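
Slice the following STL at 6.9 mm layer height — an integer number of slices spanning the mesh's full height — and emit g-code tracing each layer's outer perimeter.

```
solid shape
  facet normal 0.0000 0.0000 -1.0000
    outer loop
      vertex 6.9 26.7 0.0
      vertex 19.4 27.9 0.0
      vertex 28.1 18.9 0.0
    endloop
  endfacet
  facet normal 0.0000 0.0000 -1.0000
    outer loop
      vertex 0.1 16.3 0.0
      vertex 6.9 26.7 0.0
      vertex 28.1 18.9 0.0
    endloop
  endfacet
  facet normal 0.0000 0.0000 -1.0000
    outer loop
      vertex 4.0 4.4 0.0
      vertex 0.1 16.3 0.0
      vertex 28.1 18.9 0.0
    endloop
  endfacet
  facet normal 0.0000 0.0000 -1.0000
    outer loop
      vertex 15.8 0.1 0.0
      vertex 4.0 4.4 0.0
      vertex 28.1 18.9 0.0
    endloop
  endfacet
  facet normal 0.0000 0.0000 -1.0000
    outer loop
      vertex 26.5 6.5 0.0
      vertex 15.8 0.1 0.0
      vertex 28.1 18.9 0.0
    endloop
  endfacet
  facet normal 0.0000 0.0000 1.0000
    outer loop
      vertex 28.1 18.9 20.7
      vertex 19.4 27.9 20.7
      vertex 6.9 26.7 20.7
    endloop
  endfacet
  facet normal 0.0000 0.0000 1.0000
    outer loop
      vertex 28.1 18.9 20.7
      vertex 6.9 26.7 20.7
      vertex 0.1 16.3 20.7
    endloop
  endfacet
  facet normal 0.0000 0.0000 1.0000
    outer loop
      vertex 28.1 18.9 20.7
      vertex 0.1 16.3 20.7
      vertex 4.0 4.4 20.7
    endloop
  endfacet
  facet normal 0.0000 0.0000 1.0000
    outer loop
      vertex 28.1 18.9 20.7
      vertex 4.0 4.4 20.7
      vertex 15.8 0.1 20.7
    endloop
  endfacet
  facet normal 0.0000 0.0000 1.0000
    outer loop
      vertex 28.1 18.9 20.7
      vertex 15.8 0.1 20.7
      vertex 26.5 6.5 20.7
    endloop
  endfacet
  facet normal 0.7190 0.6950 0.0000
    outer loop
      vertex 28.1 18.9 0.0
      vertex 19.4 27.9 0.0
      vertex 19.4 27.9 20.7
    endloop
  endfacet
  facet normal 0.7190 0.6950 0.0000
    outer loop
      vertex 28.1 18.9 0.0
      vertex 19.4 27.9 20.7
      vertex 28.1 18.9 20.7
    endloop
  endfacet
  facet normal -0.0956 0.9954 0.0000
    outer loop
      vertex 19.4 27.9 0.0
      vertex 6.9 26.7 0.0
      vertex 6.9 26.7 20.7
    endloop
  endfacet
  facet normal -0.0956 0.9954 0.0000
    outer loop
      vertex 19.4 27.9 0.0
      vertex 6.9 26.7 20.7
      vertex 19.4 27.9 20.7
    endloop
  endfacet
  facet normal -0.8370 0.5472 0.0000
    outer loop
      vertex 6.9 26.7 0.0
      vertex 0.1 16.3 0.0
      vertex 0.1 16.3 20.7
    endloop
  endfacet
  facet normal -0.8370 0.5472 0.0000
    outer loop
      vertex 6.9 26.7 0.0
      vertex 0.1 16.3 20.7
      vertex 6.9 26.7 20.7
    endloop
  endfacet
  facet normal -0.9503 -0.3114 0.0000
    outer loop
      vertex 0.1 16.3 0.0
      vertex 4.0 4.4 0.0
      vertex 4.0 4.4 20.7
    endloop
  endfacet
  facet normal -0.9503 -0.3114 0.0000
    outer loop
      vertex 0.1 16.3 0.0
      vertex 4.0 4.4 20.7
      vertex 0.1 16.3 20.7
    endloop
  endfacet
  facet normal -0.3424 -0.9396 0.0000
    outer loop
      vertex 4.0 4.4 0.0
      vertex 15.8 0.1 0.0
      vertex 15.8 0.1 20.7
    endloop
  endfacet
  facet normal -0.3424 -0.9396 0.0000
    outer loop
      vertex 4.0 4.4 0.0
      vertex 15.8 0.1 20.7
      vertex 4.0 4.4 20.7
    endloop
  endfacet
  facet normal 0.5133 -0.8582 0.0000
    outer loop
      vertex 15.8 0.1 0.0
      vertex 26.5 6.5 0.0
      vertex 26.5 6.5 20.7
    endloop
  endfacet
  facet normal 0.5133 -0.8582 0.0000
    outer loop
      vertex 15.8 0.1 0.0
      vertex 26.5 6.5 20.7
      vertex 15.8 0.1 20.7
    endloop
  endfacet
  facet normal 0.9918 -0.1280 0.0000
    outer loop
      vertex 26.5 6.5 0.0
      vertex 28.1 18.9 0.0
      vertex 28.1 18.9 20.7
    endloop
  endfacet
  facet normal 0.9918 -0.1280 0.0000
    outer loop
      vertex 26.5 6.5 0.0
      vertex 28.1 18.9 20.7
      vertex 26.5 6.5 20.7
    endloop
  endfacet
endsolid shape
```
; perimeter-only toolpath
G21 ; units = mm
G90 ; absolute positioning
G28 ; home
; layer 1
G0 Z6.9
G0 X28.1 Y18.9
G1 X19.4 Y27.9
G1 X6.9 Y26.7
G1 X0.1 Y16.3
G1 X4.0 Y4.4
G1 X15.8 Y0.1
G1 X26.5 Y6.5
G1 X28.1 Y18.9
; layer 2
G0 Z13.8
G0 X28.1 Y18.9
G1 X19.4 Y27.9
G1 X6.9 Y26.7
G1 X0.1 Y16.3
G1 X4.0 Y4.4
G1 X15.8 Y0.1
G1 X26.5 Y6.5
G1 X28.1 Y18.9
; layer 3
G0 Z20.7
G0 X28.1 Y18.9
G1 X19.4 Y27.9
G1 X6.9 Y26.7
G1 X0.1 Y16.3
G1 X4.0 Y4.4
G1 X15.8 Y0.1
G1 X26.5 Y6.5
G1 X28.1 Y18.9
M2 ; end

The solid is a regular 7-sided prism (a cylinder approximated with 7 flat sides), circumscribed radius ≈ 14.4 mm, height ≈ 20.7 mm. Slicing at Δz = 6.9 mm — 3 equal slices spanning the solid's height, so layer i sits at z = i·h/3 — gives 3 non-empty perimeters. Each is a 7-segment closed polygon; G0 lifts to the layer z and rapids to the start vertex, then G1 traces the edges.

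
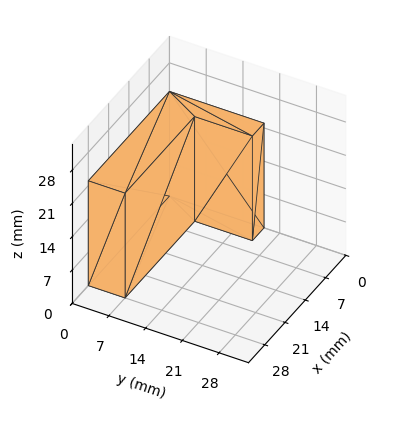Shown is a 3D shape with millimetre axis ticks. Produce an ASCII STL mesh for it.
Reading the render: the shape is an L-shaped prism: outer 28 × 18 mm, arm thicknesses ≈ 7 mm (horizontal) and 4 mm (vertical), extruded 22 mm in z (dimensions read to the nearest mm from the axis ticks). For the STL, each face is triangulated and given an outward normal.

solid part
  facet normal 0.0000 0.0000 -1.0000
    outer loop
      vertex 28.0 7.0 0.0
      vertex 28.0 0.0 0.0
      vertex 0.0 0.0 0.0
    endloop
  endfacet
  facet normal 0.0000 0.0000 -1.0000
    outer loop
      vertex 4.0 7.0 0.0
      vertex 28.0 7.0 0.0
      vertex 0.0 0.0 0.0
    endloop
  endfacet
  facet normal 0.0000 0.0000 -1.0000
    outer loop
      vertex 4.0 18.0 0.0
      vertex 4.0 7.0 0.0
      vertex 0.0 0.0 0.0
    endloop
  endfacet
  facet normal 0.0000 0.0000 -1.0000
    outer loop
      vertex 0.0 18.0 0.0
      vertex 4.0 18.0 0.0
      vertex 0.0 0.0 0.0
    endloop
  endfacet
  facet normal 0.0000 0.0000 1.0000
    outer loop
      vertex 0.0 0.0 22.0
      vertex 28.0 0.0 22.0
      vertex 28.0 7.0 22.0
    endloop
  endfacet
  facet normal 0.0000 0.0000 1.0000
    outer loop
      vertex 0.0 0.0 22.0
      vertex 28.0 7.0 22.0
      vertex 4.0 7.0 22.0
    endloop
  endfacet
  facet normal 0.0000 0.0000 1.0000
    outer loop
      vertex 0.0 0.0 22.0
      vertex 4.0 7.0 22.0
      vertex 4.0 18.0 22.0
    endloop
  endfacet
  facet normal 0.0000 0.0000 1.0000
    outer loop
      vertex 0.0 0.0 22.0
      vertex 4.0 18.0 22.0
      vertex 0.0 18.0 22.0
    endloop
  endfacet
  facet normal 0.0000 -1.0000 0.0000
    outer loop
      vertex 0.0 0.0 0.0
      vertex 28.0 0.0 0.0
      vertex 28.0 0.0 22.0
    endloop
  endfacet
  facet normal 0.0000 -1.0000 0.0000
    outer loop
      vertex 0.0 0.0 0.0
      vertex 28.0 0.0 22.0
      vertex 0.0 0.0 22.0
    endloop
  endfacet
  facet normal 1.0000 0.0000 0.0000
    outer loop
      vertex 28.0 0.0 0.0
      vertex 28.0 7.0 0.0
      vertex 28.0 7.0 22.0
    endloop
  endfacet
  facet normal 1.0000 0.0000 0.0000
    outer loop
      vertex 28.0 0.0 0.0
      vertex 28.0 7.0 22.0
      vertex 28.0 0.0 22.0
    endloop
  endfacet
  facet normal 0.0000 1.0000 0.0000
    outer loop
      vertex 28.0 7.0 0.0
      vertex 4.0 7.0 0.0
      vertex 4.0 7.0 22.0
    endloop
  endfacet
  facet normal 0.0000 1.0000 0.0000
    outer loop
      vertex 28.0 7.0 0.0
      vertex 4.0 7.0 22.0
      vertex 28.0 7.0 22.0
    endloop
  endfacet
  facet normal 1.0000 0.0000 0.0000
    outer loop
      vertex 4.0 7.0 0.0
      vertex 4.0 18.0 0.0
      vertex 4.0 18.0 22.0
    endloop
  endfacet
  facet normal 1.0000 0.0000 0.0000
    outer loop
      vertex 4.0 7.0 0.0
      vertex 4.0 18.0 22.0
      vertex 4.0 7.0 22.0
    endloop
  endfacet
  facet normal 0.0000 1.0000 0.0000
    outer loop
      vertex 4.0 18.0 0.0
      vertex 0.0 18.0 0.0
      vertex 0.0 18.0 22.0
    endloop
  endfacet
  facet normal 0.0000 1.0000 0.0000
    outer loop
      vertex 4.0 18.0 0.0
      vertex 0.0 18.0 22.0
      vertex 4.0 18.0 22.0
    endloop
  endfacet
  facet normal -1.0000 0.0000 0.0000
    outer loop
      vertex 0.0 18.0 0.0
      vertex 0.0 0.0 0.0
      vertex 0.0 0.0 22.0
    endloop
  endfacet
  facet normal -1.0000 0.0000 0.0000
    outer loop
      vertex 0.0 18.0 0.0
      vertex 0.0 0.0 22.0
      vertex 0.0 18.0 22.0
    endloop
  endfacet
endsolid part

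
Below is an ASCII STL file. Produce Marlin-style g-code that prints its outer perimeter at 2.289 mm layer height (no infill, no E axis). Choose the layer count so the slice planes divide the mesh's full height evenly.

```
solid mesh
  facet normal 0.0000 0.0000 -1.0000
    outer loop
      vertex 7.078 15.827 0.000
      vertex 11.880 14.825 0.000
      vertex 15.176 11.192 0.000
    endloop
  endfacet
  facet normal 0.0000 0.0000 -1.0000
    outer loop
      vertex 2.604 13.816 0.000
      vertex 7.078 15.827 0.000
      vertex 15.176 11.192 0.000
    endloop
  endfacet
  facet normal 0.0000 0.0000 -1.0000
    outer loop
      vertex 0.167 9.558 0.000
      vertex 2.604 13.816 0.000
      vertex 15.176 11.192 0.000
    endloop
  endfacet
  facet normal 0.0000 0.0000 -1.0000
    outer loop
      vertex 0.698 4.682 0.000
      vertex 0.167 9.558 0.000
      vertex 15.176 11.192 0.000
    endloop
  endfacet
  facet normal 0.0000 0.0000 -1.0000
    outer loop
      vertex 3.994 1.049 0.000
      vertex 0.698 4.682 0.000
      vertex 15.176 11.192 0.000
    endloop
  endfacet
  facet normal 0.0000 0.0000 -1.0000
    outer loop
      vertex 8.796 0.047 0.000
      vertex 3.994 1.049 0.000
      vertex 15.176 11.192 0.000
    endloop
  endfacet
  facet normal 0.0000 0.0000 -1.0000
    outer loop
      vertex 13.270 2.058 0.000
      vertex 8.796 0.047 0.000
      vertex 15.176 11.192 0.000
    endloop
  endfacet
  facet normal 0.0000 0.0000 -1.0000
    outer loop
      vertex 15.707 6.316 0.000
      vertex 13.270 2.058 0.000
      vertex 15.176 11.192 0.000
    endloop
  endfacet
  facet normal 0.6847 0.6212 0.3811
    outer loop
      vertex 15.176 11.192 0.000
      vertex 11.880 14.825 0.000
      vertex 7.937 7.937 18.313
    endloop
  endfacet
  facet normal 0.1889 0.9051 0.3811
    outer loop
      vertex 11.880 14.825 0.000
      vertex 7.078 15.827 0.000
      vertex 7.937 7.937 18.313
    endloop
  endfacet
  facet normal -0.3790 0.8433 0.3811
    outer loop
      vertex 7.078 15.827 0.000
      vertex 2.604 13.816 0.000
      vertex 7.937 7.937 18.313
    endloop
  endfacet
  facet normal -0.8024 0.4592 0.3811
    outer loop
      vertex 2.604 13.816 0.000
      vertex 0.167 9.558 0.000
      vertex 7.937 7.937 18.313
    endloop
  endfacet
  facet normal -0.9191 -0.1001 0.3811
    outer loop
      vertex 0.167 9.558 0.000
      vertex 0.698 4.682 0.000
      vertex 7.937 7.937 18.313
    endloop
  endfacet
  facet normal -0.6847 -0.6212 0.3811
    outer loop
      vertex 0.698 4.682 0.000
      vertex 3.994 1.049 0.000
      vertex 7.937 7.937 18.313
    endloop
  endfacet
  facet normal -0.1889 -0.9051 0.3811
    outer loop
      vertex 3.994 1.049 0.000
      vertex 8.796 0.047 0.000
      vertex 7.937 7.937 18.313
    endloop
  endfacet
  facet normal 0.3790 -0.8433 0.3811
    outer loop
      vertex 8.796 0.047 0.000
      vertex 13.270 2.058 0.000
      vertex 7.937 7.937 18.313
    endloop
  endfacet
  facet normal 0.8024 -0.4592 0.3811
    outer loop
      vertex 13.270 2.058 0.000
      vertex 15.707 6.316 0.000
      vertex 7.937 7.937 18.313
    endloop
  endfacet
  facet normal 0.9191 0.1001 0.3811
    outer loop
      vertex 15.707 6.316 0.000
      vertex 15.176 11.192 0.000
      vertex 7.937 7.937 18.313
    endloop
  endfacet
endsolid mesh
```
; perimeter-only toolpath
G21 ; units = mm
G90 ; absolute positioning
G28 ; home
; layer 1
G0 Z2.289
G0 X14.271 Y10.785
G1 X11.387 Y13.964
G1 X7.185 Y14.841
G1 X3.271 Y13.081
G1 X1.138 Y9.355
G1 X1.603 Y5.089
G1 X4.487 Y1.910
G1 X8.689 Y1.033
G1 X12.603 Y2.793
G1 X14.736 Y6.519
G1 X14.271 Y10.785
; layer 2
G0 Z4.578
G0 X13.366 Y10.378
G1 X10.894 Y13.103
G1 X7.293 Y13.854
G1 X3.937 Y12.346
G1 X2.110 Y9.153
G1 X2.508 Y5.496
G1 X4.980 Y2.771
G1 X8.581 Y2.019
G1 X11.937 Y3.528
G1 X13.764 Y6.721
G1 X13.366 Y10.378
; layer 3
G0 Z6.867
G0 X12.461 Y9.971
G1 X10.401 Y12.242
G1 X7.400 Y12.868
G1 X4.604 Y11.611
G1 X3.081 Y8.950
G1 X3.413 Y5.903
G1 X5.473 Y3.632
G1 X8.474 Y3.006
G1 X11.270 Y4.263
G1 X12.793 Y6.924
G1 X12.461 Y9.971
; layer 4
G0 Z9.156
G0 X11.556 Y9.565
G1 X9.909 Y11.381
G1 X7.508 Y11.882
G1 X5.271 Y10.877
G1 X4.052 Y8.748
G1 X4.317 Y6.309
G1 X5.966 Y4.493
G1 X8.367 Y3.992
G1 X10.604 Y4.998
G1 X11.822 Y7.127
G1 X11.556 Y9.565
; layer 5
G0 Z11.446
G0 X10.652 Y9.158
G1 X9.416 Y10.520
G1 X7.615 Y10.896
G1 X5.937 Y10.142
G1 X5.023 Y8.545
G1 X5.222 Y6.716
G1 X6.458 Y5.354
G1 X8.259 Y4.978
G1 X9.937 Y5.732
G1 X10.851 Y7.329
G1 X10.652 Y9.158
; layer 6
G0 Z13.735
G0 X9.747 Y8.751
G1 X8.923 Y9.659
G1 X7.722 Y9.909
G1 X6.604 Y9.407
G1 X5.995 Y8.342
G1 X6.127 Y7.123
G1 X6.951 Y6.215
G1 X8.152 Y5.965
G1 X9.270 Y6.467
G1 X9.880 Y7.532
G1 X9.747 Y8.751
; layer 7
G0 Z16.024
G0 X8.842 Y8.344
G1 X8.430 Y8.798
G1 X7.830 Y8.923
G1 X7.270 Y8.672
G1 X6.966 Y8.140
G1 X7.032 Y7.530
G1 X7.444 Y7.076
G1 X8.044 Y6.951
G1 X8.604 Y7.202
G1 X8.908 Y7.734
G1 X8.842 Y8.344
M2 ; end

The solid is a regular 10-sided pyramid, base circumscribed radius ≈ 7.94 mm, apex at z ≈ 18.3 mm. Slicing at Δz = 2.289 mm — 8 equal slices spanning the solid's height, so layer i sits at z = i·h/8 — gives 7 non-empty perimeters. Each is a 10-segment closed polygon; G0 lifts to the layer z and rapids to the start vertex, then G1 traces the edges. The cross-section shrinks linearly with z (the slice at the apex is degenerate and omitted).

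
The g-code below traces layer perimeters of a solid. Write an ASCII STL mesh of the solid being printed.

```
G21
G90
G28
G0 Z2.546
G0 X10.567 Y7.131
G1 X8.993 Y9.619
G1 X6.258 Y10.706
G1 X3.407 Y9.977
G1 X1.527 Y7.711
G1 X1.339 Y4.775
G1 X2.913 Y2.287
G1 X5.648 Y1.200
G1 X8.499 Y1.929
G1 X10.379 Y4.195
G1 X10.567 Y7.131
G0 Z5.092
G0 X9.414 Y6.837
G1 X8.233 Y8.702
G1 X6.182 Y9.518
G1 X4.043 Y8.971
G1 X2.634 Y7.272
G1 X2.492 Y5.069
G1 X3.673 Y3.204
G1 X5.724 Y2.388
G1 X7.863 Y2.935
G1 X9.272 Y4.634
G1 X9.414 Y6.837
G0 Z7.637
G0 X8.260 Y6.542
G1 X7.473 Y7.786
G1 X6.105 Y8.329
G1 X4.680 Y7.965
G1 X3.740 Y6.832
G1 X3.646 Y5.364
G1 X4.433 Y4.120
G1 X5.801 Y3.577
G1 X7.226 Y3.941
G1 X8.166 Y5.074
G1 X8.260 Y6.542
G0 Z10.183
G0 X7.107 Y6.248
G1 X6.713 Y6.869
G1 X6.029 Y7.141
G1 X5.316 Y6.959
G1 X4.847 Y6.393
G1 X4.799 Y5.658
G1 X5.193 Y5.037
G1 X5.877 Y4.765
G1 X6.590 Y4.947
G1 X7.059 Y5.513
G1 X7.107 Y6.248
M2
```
solid part
  facet normal 0.0000 0.0000 -1.0000
    outer loop
      vertex 6.334 11.894 0.000
      vertex 9.753 10.535 0.000
      vertex 11.721 7.426 0.000
    endloop
  endfacet
  facet normal 0.0000 0.0000 -1.0000
    outer loop
      vertex 2.770 10.983 0.000
      vertex 6.334 11.894 0.000
      vertex 11.721 7.426 0.000
    endloop
  endfacet
  facet normal 0.0000 0.0000 -1.0000
    outer loop
      vertex 0.421 8.151 0.000
      vertex 2.770 10.983 0.000
      vertex 11.721 7.426 0.000
    endloop
  endfacet
  facet normal 0.0000 0.0000 -1.0000
    outer loop
      vertex 0.185 4.480 0.000
      vertex 0.421 8.151 0.000
      vertex 11.721 7.426 0.000
    endloop
  endfacet
  facet normal 0.0000 0.0000 -1.0000
    outer loop
      vertex 2.153 1.371 0.000
      vertex 0.185 4.480 0.000
      vertex 11.721 7.426 0.000
    endloop
  endfacet
  facet normal 0.0000 0.0000 -1.0000
    outer loop
      vertex 5.572 0.012 0.000
      vertex 2.153 1.371 0.000
      vertex 11.721 7.426 0.000
    endloop
  endfacet
  facet normal 0.0000 0.0000 -1.0000
    outer loop
      vertex 9.136 0.923 0.000
      vertex 5.572 0.012 0.000
      vertex 11.721 7.426 0.000
    endloop
  endfacet
  facet normal 0.0000 0.0000 -1.0000
    outer loop
      vertex 11.485 3.755 0.000
      vertex 9.136 0.923 0.000
      vertex 11.721 7.426 0.000
    endloop
  endfacet
  facet normal 0.7720 0.4887 0.4064
    outer loop
      vertex 11.721 7.426 0.000
      vertex 9.753 10.535 0.000
      vertex 5.953 5.953 12.729
    endloop
  endfacet
  facet normal 0.3375 0.8491 0.4064
    outer loop
      vertex 9.753 10.535 0.000
      vertex 6.334 11.894 0.000
      vertex 5.953 5.953 12.729
    endloop
  endfacet
  facet normal -0.2263 0.8852 0.4064
    outer loop
      vertex 6.334 11.894 0.000
      vertex 2.770 10.983 0.000
      vertex 5.953 5.953 12.729
    endloop
  endfacet
  facet normal -0.7033 0.5833 0.4064
    outer loop
      vertex 2.770 10.983 0.000
      vertex 0.421 8.151 0.000
      vertex 5.953 5.953 12.729
    endloop
  endfacet
  facet normal -0.9118 0.0586 0.4064
    outer loop
      vertex 0.421 8.151 0.000
      vertex 0.185 4.480 0.000
      vertex 5.953 5.953 12.729
    endloop
  endfacet
  facet normal -0.7720 -0.4887 0.4064
    outer loop
      vertex 0.185 4.480 0.000
      vertex 2.153 1.371 0.000
      vertex 5.953 5.953 12.729
    endloop
  endfacet
  facet normal -0.3375 -0.8491 0.4064
    outer loop
      vertex 2.153 1.371 0.000
      vertex 5.572 0.012 0.000
      vertex 5.953 5.953 12.729
    endloop
  endfacet
  facet normal 0.2263 -0.8852 0.4064
    outer loop
      vertex 5.572 0.012 0.000
      vertex 9.136 0.923 0.000
      vertex 5.953 5.953 12.729
    endloop
  endfacet
  facet normal 0.7033 -0.5833 0.4064
    outer loop
      vertex 9.136 0.923 0.000
      vertex 11.485 3.755 0.000
      vertex 5.953 5.953 12.729
    endloop
  endfacet
  facet normal 0.9118 -0.0586 0.4064
    outer loop
      vertex 11.485 3.755 0.000
      vertex 11.721 7.426 0.000
      vertex 5.953 5.953 12.729
    endloop
  endfacet
endsolid part

The G0 Z moves step by Δz≈2.546 mm. The G1 loops shrink linearly with z, so the solid tapers from its base footprint up to z≈12.7. Closing with a flat bottom cap and the tapered top and triangulating gives 18 facets — a regular 10-sided pyramid, base circumscribed radius ≈ 5.95 mm, apex at z ≈ 12.7 mm.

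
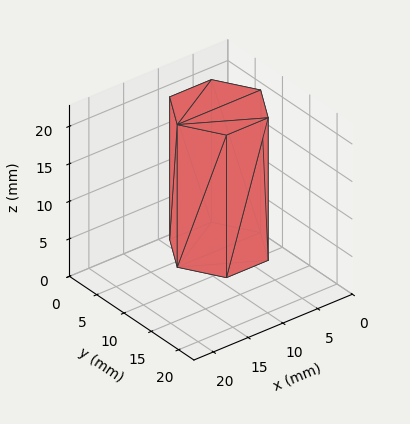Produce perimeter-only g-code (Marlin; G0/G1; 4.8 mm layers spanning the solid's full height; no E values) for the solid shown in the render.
Reading the render: the shape is a regular 6-sided prism (a cylinder approximated with 6 flat sides), circumscribed radius ≈ 6 mm, height ≈ 19 mm (dimensions read to the nearest mm from the axis ticks). For the g-code, the solid's height is divided into equal slices at the stated Δz and each level perimeter traced with G1 moves after a G0 lift.

; perimeter-only toolpath
G21 ; units = mm
G90 ; absolute positioning
G28 ; home
; layer 1
G0 Z4.8
G0 X12.0 Y6.0
G1 X9.0 Y11.2
G1 X3.0 Y11.2
G1 X0.0 Y6.0
G1 X3.0 Y0.8
G1 X9.0 Y0.8
G1 X12.0 Y6.0
; layer 2
G0 Z9.5
G0 X12.0 Y6.0
G1 X9.0 Y11.2
G1 X3.0 Y11.2
G1 X0.0 Y6.0
G1 X3.0 Y0.8
G1 X9.0 Y0.8
G1 X12.0 Y6.0
; layer 3
G0 Z14.2
G0 X12.0 Y6.0
G1 X9.0 Y11.2
G1 X3.0 Y11.2
G1 X0.0 Y6.0
G1 X3.0 Y0.8
G1 X9.0 Y0.8
G1 X12.0 Y6.0
; layer 4
G0 Z19.0
G0 X12.0 Y6.0
G1 X9.0 Y11.2
G1 X3.0 Y11.2
G1 X0.0 Y6.0
G1 X3.0 Y0.8
G1 X9.0 Y0.8
G1 X12.0 Y6.0
M2 ; end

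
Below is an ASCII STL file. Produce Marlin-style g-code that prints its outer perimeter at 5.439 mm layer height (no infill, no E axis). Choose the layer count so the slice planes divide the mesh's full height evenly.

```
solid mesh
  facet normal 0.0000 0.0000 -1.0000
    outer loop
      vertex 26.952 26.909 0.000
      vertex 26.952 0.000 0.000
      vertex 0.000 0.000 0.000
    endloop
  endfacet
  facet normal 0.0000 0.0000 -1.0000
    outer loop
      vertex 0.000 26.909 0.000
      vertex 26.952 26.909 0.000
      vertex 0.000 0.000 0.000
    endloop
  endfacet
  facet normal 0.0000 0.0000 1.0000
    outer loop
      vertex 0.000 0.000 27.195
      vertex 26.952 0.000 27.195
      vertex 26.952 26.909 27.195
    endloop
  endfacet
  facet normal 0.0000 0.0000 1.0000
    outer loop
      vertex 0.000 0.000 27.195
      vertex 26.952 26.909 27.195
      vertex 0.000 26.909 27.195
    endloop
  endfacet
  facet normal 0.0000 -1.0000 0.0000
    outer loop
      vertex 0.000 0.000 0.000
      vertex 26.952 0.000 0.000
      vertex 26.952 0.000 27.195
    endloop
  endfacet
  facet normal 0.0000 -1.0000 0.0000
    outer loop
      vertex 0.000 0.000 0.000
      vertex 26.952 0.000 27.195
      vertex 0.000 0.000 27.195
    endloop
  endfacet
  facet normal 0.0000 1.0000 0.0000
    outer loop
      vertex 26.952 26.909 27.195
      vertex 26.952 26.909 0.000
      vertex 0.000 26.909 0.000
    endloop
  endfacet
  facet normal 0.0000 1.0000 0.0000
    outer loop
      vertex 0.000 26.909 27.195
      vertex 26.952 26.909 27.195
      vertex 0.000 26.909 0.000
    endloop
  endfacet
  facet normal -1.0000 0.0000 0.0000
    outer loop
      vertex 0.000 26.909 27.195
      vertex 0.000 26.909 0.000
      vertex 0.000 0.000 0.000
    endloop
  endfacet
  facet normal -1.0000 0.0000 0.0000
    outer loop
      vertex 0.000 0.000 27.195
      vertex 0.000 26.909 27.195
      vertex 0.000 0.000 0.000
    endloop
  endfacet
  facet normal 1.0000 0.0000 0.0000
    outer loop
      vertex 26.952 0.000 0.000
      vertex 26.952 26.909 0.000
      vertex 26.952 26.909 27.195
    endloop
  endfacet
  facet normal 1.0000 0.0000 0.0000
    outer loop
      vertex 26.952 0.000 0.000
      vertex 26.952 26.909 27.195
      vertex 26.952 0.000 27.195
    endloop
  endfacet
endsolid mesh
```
; perimeter-only toolpath
G21 ; units = mm
G90 ; absolute positioning
G28 ; home
; layer 1
G0 Z5.439
G0 X0.000 Y0.000
G1 X26.952 Y0.000
G1 X26.952 Y26.909
G1 X0.000 Y26.909
G1 X0.000 Y0.000
; layer 2
G0 Z10.878
G0 X0.000 Y0.000
G1 X26.952 Y0.000
G1 X26.952 Y26.909
G1 X0.000 Y26.909
G1 X0.000 Y0.000
; layer 3
G0 Z16.317
G0 X0.000 Y0.000
G1 X26.952 Y0.000
G1 X26.952 Y26.909
G1 X0.000 Y26.909
G1 X0.000 Y0.000
; layer 4
G0 Z21.756
G0 X0.000 Y0.000
G1 X26.952 Y0.000
G1 X26.952 Y26.909
G1 X0.000 Y26.909
G1 X0.000 Y0.000
; layer 5
G0 Z27.195
G0 X0.000 Y0.000
G1 X26.952 Y0.000
G1 X26.952 Y26.909
G1 X0.000 Y26.909
G1 X0.000 Y0.000
M2 ; end

The solid is a rectangular box, roughly 27 × 26.9 mm footprint and 27.2 mm tall. Slicing at Δz = 5.439 mm — 5 equal slices spanning the solid's height, so layer i sits at z = i·h/5 — gives 5 non-empty perimeters. Each is a 4-segment closed polygon; G0 lifts to the layer z and rapids to the start vertex, then G1 traces the edges.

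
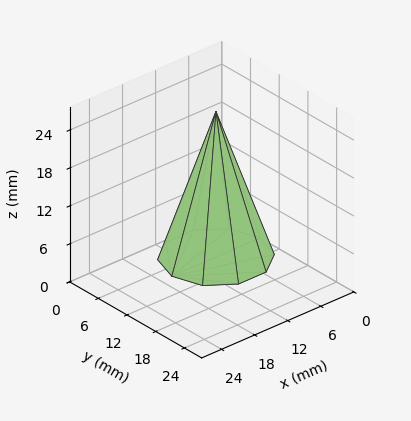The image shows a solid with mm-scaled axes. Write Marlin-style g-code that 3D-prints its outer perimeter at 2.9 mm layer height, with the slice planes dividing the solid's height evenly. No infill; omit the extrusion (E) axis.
Reading the render: the shape is a regular 10-sided pyramid, base circumscribed radius ≈ 8 mm, apex at z ≈ 23 mm (dimensions read to the nearest mm from the axis ticks). For the g-code, the solid's height is divided into equal slices at the stated Δz and each level perimeter traced with G1 moves after a G0 lift.

; perimeter-only toolpath
G21 ; units = mm
G90 ; absolute positioning
G28 ; home
; layer 1
G0 Z2.9
G0 X15.0 Y8.0
G1 X13.7 Y12.1
G1 X10.2 Y14.7
G1 X5.8 Y14.7
G1 X2.3 Y12.1
G1 X1.0 Y8.0
G1 X2.3 Y3.9
G1 X5.8 Y1.4
G1 X10.2 Y1.4
G1 X13.7 Y3.9
G1 X15.0 Y8.0
; layer 2
G0 Z5.8
G0 X14.0 Y8.0
G1 X12.9 Y11.5
G1 X9.9 Y13.7
G1 X6.1 Y13.7
G1 X3.1 Y11.5
G1 X2.0 Y8.0
G1 X3.1 Y4.5
G1 X6.1 Y2.3
G1 X9.9 Y2.3
G1 X12.9 Y4.5
G1 X14.0 Y8.0
; layer 3
G0 Z8.6
G0 X13.0 Y8.0
G1 X12.1 Y10.9
G1 X9.6 Y12.8
G1 X6.4 Y12.8
G1 X3.9 Y10.9
G1 X3.0 Y8.0
G1 X3.9 Y5.1
G1 X6.4 Y3.2
G1 X9.6 Y3.2
G1 X12.1 Y5.1
G1 X13.0 Y8.0
; layer 4
G0 Z11.5
G0 X12.0 Y8.0
G1 X11.2 Y10.3
G1 X9.2 Y11.8
G1 X6.8 Y11.8
G1 X4.8 Y10.3
G1 X4.0 Y8.0
G1 X4.8 Y5.7
G1 X6.8 Y4.2
G1 X9.2 Y4.2
G1 X11.2 Y5.7
G1 X12.0 Y8.0
; layer 5
G0 Z14.4
G0 X11.0 Y8.0
G1 X10.4 Y9.8
G1 X8.9 Y10.8
G1 X7.1 Y10.8
G1 X5.6 Y9.8
G1 X5.0 Y8.0
G1 X5.6 Y6.2
G1 X7.1 Y5.2
G1 X8.9 Y5.2
G1 X10.4 Y6.2
G1 X11.0 Y8.0
; layer 6
G0 Z17.2
G0 X10.0 Y8.0
G1 X9.6 Y9.2
G1 X8.6 Y9.9
G1 X7.4 Y9.9
G1 X6.4 Y9.2
G1 X6.0 Y8.0
G1 X6.4 Y6.8
G1 X7.4 Y6.1
G1 X8.6 Y6.1
G1 X9.6 Y6.8
G1 X10.0 Y8.0
; layer 7
G0 Z20.1
G0 X9.0 Y8.0
G1 X8.8 Y8.6
G1 X8.3 Y8.9
G1 X7.7 Y8.9
G1 X7.2 Y8.6
G1 X7.0 Y8.0
G1 X7.2 Y7.4
G1 X7.7 Y7.0
G1 X8.3 Y7.0
G1 X8.8 Y7.4
G1 X9.0 Y8.0
M2 ; end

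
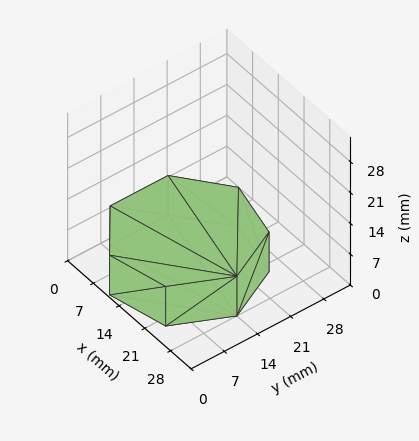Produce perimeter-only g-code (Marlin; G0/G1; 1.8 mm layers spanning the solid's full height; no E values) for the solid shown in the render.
Reading the render: the shape is a regular 7-sided prism (a cylinder approximated with 7 flat sides), circumscribed radius ≈ 14 mm, height ≈ 9 mm (dimensions read to the nearest mm from the axis ticks). For the g-code, the solid's height is divided into equal slices at the stated Δz and each level perimeter traced with G1 moves after a G0 lift.

; perimeter-only toolpath
G21 ; units = mm
G90 ; absolute positioning
G28 ; home
; layer 1
G0 Z1.8
G0 X28.0 Y14.0
G1 X22.7 Y24.9
G1 X10.9 Y27.6
G1 X1.4 Y20.1
G1 X1.4 Y7.9
G1 X10.9 Y0.4
G1 X22.7 Y3.1
G1 X28.0 Y14.0
; layer 2
G0 Z3.6
G0 X28.0 Y14.0
G1 X22.7 Y24.9
G1 X10.9 Y27.6
G1 X1.4 Y20.1
G1 X1.4 Y7.9
G1 X10.9 Y0.4
G1 X22.7 Y3.1
G1 X28.0 Y14.0
; layer 3
G0 Z5.4
G0 X28.0 Y14.0
G1 X22.7 Y24.9
G1 X10.9 Y27.6
G1 X1.4 Y20.1
G1 X1.4 Y7.9
G1 X10.9 Y0.4
G1 X22.7 Y3.1
G1 X28.0 Y14.0
; layer 4
G0 Z7.2
G0 X28.0 Y14.0
G1 X22.7 Y24.9
G1 X10.9 Y27.6
G1 X1.4 Y20.1
G1 X1.4 Y7.9
G1 X10.9 Y0.4
G1 X22.7 Y3.1
G1 X28.0 Y14.0
; layer 5
G0 Z9.0
G0 X28.0 Y14.0
G1 X22.7 Y24.9
G1 X10.9 Y27.6
G1 X1.4 Y20.1
G1 X1.4 Y7.9
G1 X10.9 Y0.4
G1 X22.7 Y3.1
G1 X28.0 Y14.0
M2 ; end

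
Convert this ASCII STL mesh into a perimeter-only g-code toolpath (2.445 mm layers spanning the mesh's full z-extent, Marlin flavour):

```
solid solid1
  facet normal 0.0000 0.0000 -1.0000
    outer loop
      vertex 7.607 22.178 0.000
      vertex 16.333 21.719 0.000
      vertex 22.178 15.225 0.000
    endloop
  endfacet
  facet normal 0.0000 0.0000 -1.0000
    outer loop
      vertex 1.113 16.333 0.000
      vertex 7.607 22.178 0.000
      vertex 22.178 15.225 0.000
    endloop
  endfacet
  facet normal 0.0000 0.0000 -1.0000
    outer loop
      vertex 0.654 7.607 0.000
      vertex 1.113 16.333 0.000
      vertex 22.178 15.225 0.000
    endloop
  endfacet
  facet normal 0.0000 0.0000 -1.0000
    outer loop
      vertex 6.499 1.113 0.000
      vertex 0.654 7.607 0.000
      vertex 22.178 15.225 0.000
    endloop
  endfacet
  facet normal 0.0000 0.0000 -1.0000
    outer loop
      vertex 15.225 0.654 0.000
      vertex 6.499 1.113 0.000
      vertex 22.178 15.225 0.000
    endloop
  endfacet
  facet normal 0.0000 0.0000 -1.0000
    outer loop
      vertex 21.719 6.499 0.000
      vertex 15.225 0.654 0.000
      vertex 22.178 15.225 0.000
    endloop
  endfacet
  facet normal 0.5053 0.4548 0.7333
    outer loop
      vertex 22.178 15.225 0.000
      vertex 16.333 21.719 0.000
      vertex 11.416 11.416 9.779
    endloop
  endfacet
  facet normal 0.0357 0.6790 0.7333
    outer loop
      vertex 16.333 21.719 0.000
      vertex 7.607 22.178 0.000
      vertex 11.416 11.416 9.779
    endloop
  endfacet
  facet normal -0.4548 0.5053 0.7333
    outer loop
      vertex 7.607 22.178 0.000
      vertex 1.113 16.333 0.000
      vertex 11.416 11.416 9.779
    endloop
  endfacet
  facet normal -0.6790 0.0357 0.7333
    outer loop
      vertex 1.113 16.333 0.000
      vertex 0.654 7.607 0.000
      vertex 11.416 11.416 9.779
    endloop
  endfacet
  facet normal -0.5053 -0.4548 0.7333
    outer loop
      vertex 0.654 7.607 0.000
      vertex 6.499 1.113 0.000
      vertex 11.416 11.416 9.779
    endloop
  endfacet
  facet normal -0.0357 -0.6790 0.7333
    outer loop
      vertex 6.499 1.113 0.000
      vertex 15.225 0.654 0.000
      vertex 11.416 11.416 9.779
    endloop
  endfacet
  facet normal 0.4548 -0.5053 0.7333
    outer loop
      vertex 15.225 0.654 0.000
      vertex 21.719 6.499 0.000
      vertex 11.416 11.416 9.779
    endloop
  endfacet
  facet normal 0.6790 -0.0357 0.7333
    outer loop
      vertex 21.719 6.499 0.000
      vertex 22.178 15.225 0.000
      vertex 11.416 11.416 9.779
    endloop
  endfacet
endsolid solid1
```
; perimeter-only toolpath
G21 ; units = mm
G90 ; absolute positioning
G28 ; home
; layer 1
G0 Z2.445
G0 X19.488 Y14.273
G1 X15.104 Y19.143
G1 X8.559 Y19.488
G1 X3.689 Y15.104
G1 X3.345 Y8.559
G1 X7.728 Y3.689
G1 X14.273 Y3.345
G1 X19.143 Y7.728
G1 X19.488 Y14.273
; layer 2
G0 Z4.889
G0 X16.797 Y13.320
G1 X13.874 Y16.568
G1 X9.511 Y16.797
G1 X6.264 Y13.874
G1 X6.035 Y9.511
G1 X8.957 Y6.264
G1 X13.320 Y6.035
G1 X16.568 Y8.957
G1 X16.797 Y13.320
; layer 3
G0 Z7.334
G0 X14.107 Y12.368
G1 X12.645 Y13.992
G1 X10.464 Y14.107
G1 X8.840 Y12.645
G1 X8.726 Y10.464
G1 X10.187 Y8.840
G1 X12.368 Y8.726
G1 X13.992 Y10.187
G1 X14.107 Y12.368
M2 ; end

The solid is a regular 8-sided pyramid, base circumscribed radius ≈ 11.4 mm, apex at z ≈ 9.78 mm. Slicing at Δz = 2.445 mm — 4 equal slices spanning the solid's height, so layer i sits at z = i·h/4 — gives 3 non-empty perimeters. Each is a 8-segment closed polygon; G0 lifts to the layer z and rapids to the start vertex, then G1 traces the edges. The cross-section shrinks linearly with z (the slice at the apex is degenerate and omitted).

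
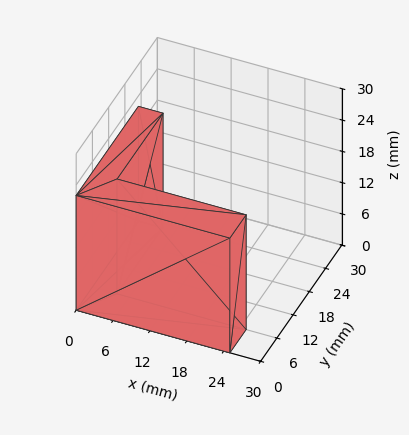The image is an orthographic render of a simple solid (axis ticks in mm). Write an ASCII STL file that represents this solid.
Reading the render: the shape is an L-shaped prism: outer 25 × 23 mm, arm thicknesses ≈ 6 mm (horizontal) and 4 mm (vertical), extruded 22 mm in z (dimensions read to the nearest mm from the axis ticks). For the STL, each face is triangulated and given an outward normal.

solid part
  facet normal 0.0000 0.0000 -1.0000
    outer loop
      vertex 25.000 6.000 0.000
      vertex 25.000 0.000 0.000
      vertex 0.000 0.000 0.000
    endloop
  endfacet
  facet normal 0.0000 0.0000 -1.0000
    outer loop
      vertex 4.000 6.000 0.000
      vertex 25.000 6.000 0.000
      vertex 0.000 0.000 0.000
    endloop
  endfacet
  facet normal 0.0000 0.0000 -1.0000
    outer loop
      vertex 4.000 23.000 0.000
      vertex 4.000 6.000 0.000
      vertex 0.000 0.000 0.000
    endloop
  endfacet
  facet normal 0.0000 0.0000 -1.0000
    outer loop
      vertex 0.000 23.000 0.000
      vertex 4.000 23.000 0.000
      vertex 0.000 0.000 0.000
    endloop
  endfacet
  facet normal 0.0000 0.0000 1.0000
    outer loop
      vertex 0.000 0.000 22.000
      vertex 25.000 0.000 22.000
      vertex 25.000 6.000 22.000
    endloop
  endfacet
  facet normal 0.0000 0.0000 1.0000
    outer loop
      vertex 0.000 0.000 22.000
      vertex 25.000 6.000 22.000
      vertex 4.000 6.000 22.000
    endloop
  endfacet
  facet normal 0.0000 0.0000 1.0000
    outer loop
      vertex 0.000 0.000 22.000
      vertex 4.000 6.000 22.000
      vertex 4.000 23.000 22.000
    endloop
  endfacet
  facet normal 0.0000 0.0000 1.0000
    outer loop
      vertex 0.000 0.000 22.000
      vertex 4.000 23.000 22.000
      vertex 0.000 23.000 22.000
    endloop
  endfacet
  facet normal 0.0000 -1.0000 0.0000
    outer loop
      vertex 0.000 0.000 0.000
      vertex 25.000 0.000 0.000
      vertex 25.000 0.000 22.000
    endloop
  endfacet
  facet normal 0.0000 -1.0000 0.0000
    outer loop
      vertex 0.000 0.000 0.000
      vertex 25.000 0.000 22.000
      vertex 0.000 0.000 22.000
    endloop
  endfacet
  facet normal 1.0000 0.0000 0.0000
    outer loop
      vertex 25.000 0.000 0.000
      vertex 25.000 6.000 0.000
      vertex 25.000 6.000 22.000
    endloop
  endfacet
  facet normal 1.0000 0.0000 0.0000
    outer loop
      vertex 25.000 0.000 0.000
      vertex 25.000 6.000 22.000
      vertex 25.000 0.000 22.000
    endloop
  endfacet
  facet normal 0.0000 1.0000 0.0000
    outer loop
      vertex 25.000 6.000 0.000
      vertex 4.000 6.000 0.000
      vertex 4.000 6.000 22.000
    endloop
  endfacet
  facet normal 0.0000 1.0000 0.0000
    outer loop
      vertex 25.000 6.000 0.000
      vertex 4.000 6.000 22.000
      vertex 25.000 6.000 22.000
    endloop
  endfacet
  facet normal 1.0000 0.0000 0.0000
    outer loop
      vertex 4.000 6.000 0.000
      vertex 4.000 23.000 0.000
      vertex 4.000 23.000 22.000
    endloop
  endfacet
  facet normal 1.0000 0.0000 0.0000
    outer loop
      vertex 4.000 6.000 0.000
      vertex 4.000 23.000 22.000
      vertex 4.000 6.000 22.000
    endloop
  endfacet
  facet normal 0.0000 1.0000 0.0000
    outer loop
      vertex 4.000 23.000 0.000
      vertex 0.000 23.000 0.000
      vertex 0.000 23.000 22.000
    endloop
  endfacet
  facet normal 0.0000 1.0000 0.0000
    outer loop
      vertex 4.000 23.000 0.000
      vertex 0.000 23.000 22.000
      vertex 4.000 23.000 22.000
    endloop
  endfacet
  facet normal -1.0000 0.0000 0.0000
    outer loop
      vertex 0.000 23.000 0.000
      vertex 0.000 0.000 0.000
      vertex 0.000 0.000 22.000
    endloop
  endfacet
  facet normal -1.0000 0.0000 0.0000
    outer loop
      vertex 0.000 23.000 0.000
      vertex 0.000 0.000 22.000
      vertex 0.000 23.000 22.000
    endloop
  endfacet
endsolid part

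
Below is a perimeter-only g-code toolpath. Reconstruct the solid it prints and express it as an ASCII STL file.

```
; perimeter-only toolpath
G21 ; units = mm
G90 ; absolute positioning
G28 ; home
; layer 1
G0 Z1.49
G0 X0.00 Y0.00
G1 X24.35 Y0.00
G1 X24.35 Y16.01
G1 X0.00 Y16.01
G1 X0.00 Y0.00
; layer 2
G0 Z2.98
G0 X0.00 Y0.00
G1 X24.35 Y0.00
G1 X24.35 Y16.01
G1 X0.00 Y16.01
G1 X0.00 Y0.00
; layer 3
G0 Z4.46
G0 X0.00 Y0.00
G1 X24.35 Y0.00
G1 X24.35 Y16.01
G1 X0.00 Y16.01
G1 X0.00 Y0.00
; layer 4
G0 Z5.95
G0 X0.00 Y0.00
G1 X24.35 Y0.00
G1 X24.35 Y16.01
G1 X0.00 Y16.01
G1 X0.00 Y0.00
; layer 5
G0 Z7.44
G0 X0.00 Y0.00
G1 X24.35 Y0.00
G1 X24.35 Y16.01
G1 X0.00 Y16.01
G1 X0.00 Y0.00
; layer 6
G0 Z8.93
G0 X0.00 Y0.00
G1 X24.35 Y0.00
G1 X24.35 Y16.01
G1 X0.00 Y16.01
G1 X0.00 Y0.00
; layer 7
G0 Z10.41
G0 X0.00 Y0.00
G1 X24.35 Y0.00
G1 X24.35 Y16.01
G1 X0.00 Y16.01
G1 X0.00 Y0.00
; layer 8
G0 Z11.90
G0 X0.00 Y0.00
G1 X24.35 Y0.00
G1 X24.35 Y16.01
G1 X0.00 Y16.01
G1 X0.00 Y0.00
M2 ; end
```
solid part
  facet normal 0.0000 0.0000 -1.0000
    outer loop
      vertex 24.35 16.01 0.00
      vertex 24.35 0.00 0.00
      vertex 0.00 0.00 0.00
    endloop
  endfacet
  facet normal 0.0000 0.0000 -1.0000
    outer loop
      vertex 0.00 16.01 0.00
      vertex 24.35 16.01 0.00
      vertex 0.00 0.00 0.00
    endloop
  endfacet
  facet normal 0.0000 0.0000 1.0000
    outer loop
      vertex 0.00 0.00 11.90
      vertex 24.35 0.00 11.90
      vertex 24.35 16.01 11.90
    endloop
  endfacet
  facet normal 0.0000 0.0000 1.0000
    outer loop
      vertex 0.00 0.00 11.90
      vertex 24.35 16.01 11.90
      vertex 0.00 16.01 11.90
    endloop
  endfacet
  facet normal 0.0000 -1.0000 0.0000
    outer loop
      vertex 0.00 0.00 0.00
      vertex 24.35 0.00 0.00
      vertex 24.35 0.00 11.90
    endloop
  endfacet
  facet normal 0.0000 -1.0000 0.0000
    outer loop
      vertex 0.00 0.00 0.00
      vertex 24.35 0.00 11.90
      vertex 0.00 0.00 11.90
    endloop
  endfacet
  facet normal 0.0000 1.0000 0.0000
    outer loop
      vertex 24.35 16.01 11.90
      vertex 24.35 16.01 0.00
      vertex 0.00 16.01 0.00
    endloop
  endfacet
  facet normal 0.0000 1.0000 0.0000
    outer loop
      vertex 0.00 16.01 11.90
      vertex 24.35 16.01 11.90
      vertex 0.00 16.01 0.00
    endloop
  endfacet
  facet normal -1.0000 0.0000 0.0000
    outer loop
      vertex 0.00 16.01 11.90
      vertex 0.00 16.01 0.00
      vertex 0.00 0.00 0.00
    endloop
  endfacet
  facet normal -1.0000 0.0000 0.0000
    outer loop
      vertex 0.00 0.00 11.90
      vertex 0.00 16.01 11.90
      vertex 0.00 0.00 0.00
    endloop
  endfacet
  facet normal 1.0000 0.0000 0.0000
    outer loop
      vertex 24.35 0.00 0.00
      vertex 24.35 16.01 0.00
      vertex 24.35 16.01 11.90
    endloop
  endfacet
  facet normal 1.0000 0.0000 0.0000
    outer loop
      vertex 24.35 0.00 0.00
      vertex 24.35 16.01 11.90
      vertex 24.35 0.00 11.90
    endloop
  endfacet
endsolid part

The G0 Z moves step by Δz≈1.49 mm. Every layer's G1 loop is the same polygon, so the solid is a straight extrusion of it from z=0 to z≈11.9. Closing with flat bottom and top caps and triangulating gives 12 facets — a rectangular box, roughly 24.4 × 16 mm footprint and 11.9 mm tall.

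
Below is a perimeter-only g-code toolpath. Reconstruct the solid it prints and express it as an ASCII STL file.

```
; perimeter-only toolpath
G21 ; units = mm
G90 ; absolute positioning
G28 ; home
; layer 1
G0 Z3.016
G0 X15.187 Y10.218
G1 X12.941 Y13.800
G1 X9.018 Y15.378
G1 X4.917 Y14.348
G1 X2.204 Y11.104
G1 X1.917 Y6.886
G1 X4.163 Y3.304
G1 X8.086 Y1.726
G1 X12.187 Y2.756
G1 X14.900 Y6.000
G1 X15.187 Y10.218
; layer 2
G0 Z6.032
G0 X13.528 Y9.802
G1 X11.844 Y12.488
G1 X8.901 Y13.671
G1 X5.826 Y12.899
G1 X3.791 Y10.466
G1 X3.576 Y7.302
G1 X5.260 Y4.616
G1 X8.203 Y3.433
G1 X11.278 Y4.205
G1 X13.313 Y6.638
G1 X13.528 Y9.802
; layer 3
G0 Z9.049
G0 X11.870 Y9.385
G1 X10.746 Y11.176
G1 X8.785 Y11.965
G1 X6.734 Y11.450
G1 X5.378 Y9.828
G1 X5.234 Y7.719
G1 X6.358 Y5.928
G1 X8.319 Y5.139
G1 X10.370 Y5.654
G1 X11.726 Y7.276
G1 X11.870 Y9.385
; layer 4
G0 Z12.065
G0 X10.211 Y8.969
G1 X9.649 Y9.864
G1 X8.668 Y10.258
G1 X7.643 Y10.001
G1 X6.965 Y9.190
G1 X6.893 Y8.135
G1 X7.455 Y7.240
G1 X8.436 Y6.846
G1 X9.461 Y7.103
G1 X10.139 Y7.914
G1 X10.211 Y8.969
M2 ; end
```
solid part
  facet normal 0.0000 0.0000 -1.0000
    outer loop
      vertex 9.134 17.084 0.000
      vertex 14.038 15.112 0.000
      vertex 16.846 10.635 0.000
    endloop
  endfacet
  facet normal 0.0000 0.0000 -1.0000
    outer loop
      vertex 4.008 15.797 0.000
      vertex 9.134 17.084 0.000
      vertex 16.846 10.635 0.000
    endloop
  endfacet
  facet normal 0.0000 0.0000 -1.0000
    outer loop
      vertex 0.617 11.742 0.000
      vertex 4.008 15.797 0.000
      vertex 16.846 10.635 0.000
    endloop
  endfacet
  facet normal 0.0000 0.0000 -1.0000
    outer loop
      vertex 0.258 6.469 0.000
      vertex 0.617 11.742 0.000
      vertex 16.846 10.635 0.000
    endloop
  endfacet
  facet normal 0.0000 0.0000 -1.0000
    outer loop
      vertex 3.066 1.992 0.000
      vertex 0.258 6.469 0.000
      vertex 16.846 10.635 0.000
    endloop
  endfacet
  facet normal 0.0000 0.0000 -1.0000
    outer loop
      vertex 7.970 0.020 0.000
      vertex 3.066 1.992 0.000
      vertex 16.846 10.635 0.000
    endloop
  endfacet
  facet normal 0.0000 0.0000 -1.0000
    outer loop
      vertex 13.096 1.307 0.000
      vertex 7.970 0.020 0.000
      vertex 16.846 10.635 0.000
    endloop
  endfacet
  facet normal 0.0000 0.0000 -1.0000
    outer loop
      vertex 16.487 5.362 0.000
      vertex 13.096 1.307 0.000
      vertex 16.846 10.635 0.000
    endloop
  endfacet
  facet normal 0.7456 0.4677 0.4747
    outer loop
      vertex 16.846 10.635 0.000
      vertex 14.038 15.112 0.000
      vertex 8.552 8.552 15.081
    endloop
  endfacet
  facet normal 0.3284 0.8166 0.4747
    outer loop
      vertex 14.038 15.112 0.000
      vertex 9.134 17.084 0.000
      vertex 8.552 8.552 15.081
    endloop
  endfacet
  facet normal -0.2143 0.8537 0.4747
    outer loop
      vertex 9.134 17.084 0.000
      vertex 4.008 15.797 0.000
      vertex 8.552 8.552 15.081
    endloop
  endfacet
  facet normal -0.6752 0.5646 0.4747
    outer loop
      vertex 4.008 15.797 0.000
      vertex 0.617 11.742 0.000
      vertex 8.552 8.552 15.081
    endloop
  endfacet
  facet normal -0.8781 0.0598 0.4747
    outer loop
      vertex 0.617 11.742 0.000
      vertex 0.258 6.469 0.000
      vertex 8.552 8.552 15.081
    endloop
  endfacet
  facet normal -0.7456 -0.4677 0.4747
    outer loop
      vertex 0.258 6.469 0.000
      vertex 3.066 1.992 0.000
      vertex 8.552 8.552 15.081
    endloop
  endfacet
  facet normal -0.3284 -0.8166 0.4747
    outer loop
      vertex 3.066 1.992 0.000
      vertex 7.970 0.020 0.000
      vertex 8.552 8.552 15.081
    endloop
  endfacet
  facet normal 0.2143 -0.8537 0.4747
    outer loop
      vertex 7.970 0.020 0.000
      vertex 13.096 1.307 0.000
      vertex 8.552 8.552 15.081
    endloop
  endfacet
  facet normal 0.6752 -0.5646 0.4747
    outer loop
      vertex 13.096 1.307 0.000
      vertex 16.487 5.362 0.000
      vertex 8.552 8.552 15.081
    endloop
  endfacet
  facet normal 0.8781 -0.0598 0.4747
    outer loop
      vertex 16.487 5.362 0.000
      vertex 16.846 10.635 0.000
      vertex 8.552 8.552 15.081
    endloop
  endfacet
endsolid part

The G0 Z moves step by Δz≈3.016 mm. The G1 loops shrink linearly with z, so the solid tapers from its base footprint up to z≈15.1. Closing with a flat bottom cap and the tapered top and triangulating gives 18 facets — a regular 10-sided pyramid, base circumscribed radius ≈ 8.55 mm, apex at z ≈ 15.1 mm.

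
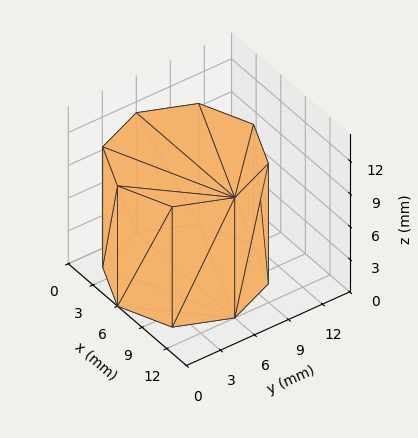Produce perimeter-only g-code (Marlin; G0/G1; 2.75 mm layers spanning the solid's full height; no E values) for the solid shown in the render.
Reading the render: the shape is a regular 8-sided prism (a cylinder approximated with 8 flat sides), circumscribed radius ≈ 6 mm, height ≈ 11 mm (dimensions read to the nearest mm from the axis ticks). For the g-code, the solid's height is divided into equal slices at the stated Δz and each level perimeter traced with G1 moves after a G0 lift.

; perimeter-only toolpath
G21 ; units = mm
G90 ; absolute positioning
G28 ; home
; layer 1
G0 Z2.75
G0 X12.00 Y6.00
G1 X10.24 Y10.24
G1 X6.00 Y12.00
G1 X1.76 Y10.24
G1 X0.00 Y6.00
G1 X1.76 Y1.76
G1 X6.00 Y0.00
G1 X10.24 Y1.76
G1 X12.00 Y6.00
; layer 2
G0 Z5.50
G0 X12.00 Y6.00
G1 X10.24 Y10.24
G1 X6.00 Y12.00
G1 X1.76 Y10.24
G1 X0.00 Y6.00
G1 X1.76 Y1.76
G1 X6.00 Y0.00
G1 X10.24 Y1.76
G1 X12.00 Y6.00
; layer 3
G0 Z8.25
G0 X12.00 Y6.00
G1 X10.24 Y10.24
G1 X6.00 Y12.00
G1 X1.76 Y10.24
G1 X0.00 Y6.00
G1 X1.76 Y1.76
G1 X6.00 Y0.00
G1 X10.24 Y1.76
G1 X12.00 Y6.00
; layer 4
G0 Z11.00
G0 X12.00 Y6.00
G1 X10.24 Y10.24
G1 X6.00 Y12.00
G1 X1.76 Y10.24
G1 X0.00 Y6.00
G1 X1.76 Y1.76
G1 X6.00 Y0.00
G1 X10.24 Y1.76
G1 X12.00 Y6.00
M2 ; end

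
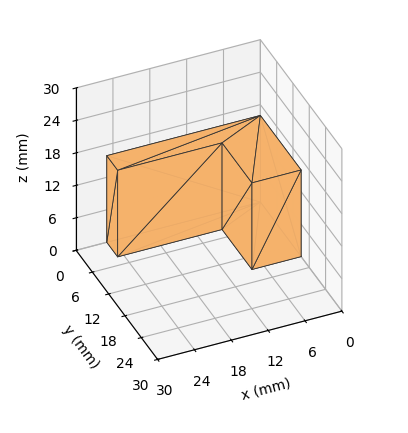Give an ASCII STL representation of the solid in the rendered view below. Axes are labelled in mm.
Reading the render: the shape is an L-shaped prism: outer 25 × 15 mm, arm thicknesses ≈ 4 mm (horizontal) and 8 mm (vertical), extruded 16 mm in z (dimensions read to the nearest mm from the axis ticks). For the STL, each face is triangulated and given an outward normal.

solid part
  facet normal 0.0000 0.0000 -1.0000
    outer loop
      vertex 25.000 4.000 0.000
      vertex 25.000 0.000 0.000
      vertex 0.000 0.000 0.000
    endloop
  endfacet
  facet normal 0.0000 0.0000 -1.0000
    outer loop
      vertex 8.000 4.000 0.000
      vertex 25.000 4.000 0.000
      vertex 0.000 0.000 0.000
    endloop
  endfacet
  facet normal 0.0000 0.0000 -1.0000
    outer loop
      vertex 8.000 15.000 0.000
      vertex 8.000 4.000 0.000
      vertex 0.000 0.000 0.000
    endloop
  endfacet
  facet normal 0.0000 0.0000 -1.0000
    outer loop
      vertex 0.000 15.000 0.000
      vertex 8.000 15.000 0.000
      vertex 0.000 0.000 0.000
    endloop
  endfacet
  facet normal 0.0000 0.0000 1.0000
    outer loop
      vertex 0.000 0.000 16.000
      vertex 25.000 0.000 16.000
      vertex 25.000 4.000 16.000
    endloop
  endfacet
  facet normal 0.0000 0.0000 1.0000
    outer loop
      vertex 0.000 0.000 16.000
      vertex 25.000 4.000 16.000
      vertex 8.000 4.000 16.000
    endloop
  endfacet
  facet normal 0.0000 0.0000 1.0000
    outer loop
      vertex 0.000 0.000 16.000
      vertex 8.000 4.000 16.000
      vertex 8.000 15.000 16.000
    endloop
  endfacet
  facet normal 0.0000 0.0000 1.0000
    outer loop
      vertex 0.000 0.000 16.000
      vertex 8.000 15.000 16.000
      vertex 0.000 15.000 16.000
    endloop
  endfacet
  facet normal 0.0000 -1.0000 0.0000
    outer loop
      vertex 0.000 0.000 0.000
      vertex 25.000 0.000 0.000
      vertex 25.000 0.000 16.000
    endloop
  endfacet
  facet normal 0.0000 -1.0000 0.0000
    outer loop
      vertex 0.000 0.000 0.000
      vertex 25.000 0.000 16.000
      vertex 0.000 0.000 16.000
    endloop
  endfacet
  facet normal 1.0000 0.0000 0.0000
    outer loop
      vertex 25.000 0.000 0.000
      vertex 25.000 4.000 0.000
      vertex 25.000 4.000 16.000
    endloop
  endfacet
  facet normal 1.0000 0.0000 0.0000
    outer loop
      vertex 25.000 0.000 0.000
      vertex 25.000 4.000 16.000
      vertex 25.000 0.000 16.000
    endloop
  endfacet
  facet normal 0.0000 1.0000 0.0000
    outer loop
      vertex 25.000 4.000 0.000
      vertex 8.000 4.000 0.000
      vertex 8.000 4.000 16.000
    endloop
  endfacet
  facet normal 0.0000 1.0000 0.0000
    outer loop
      vertex 25.000 4.000 0.000
      vertex 8.000 4.000 16.000
      vertex 25.000 4.000 16.000
    endloop
  endfacet
  facet normal 1.0000 0.0000 0.0000
    outer loop
      vertex 8.000 4.000 0.000
      vertex 8.000 15.000 0.000
      vertex 8.000 15.000 16.000
    endloop
  endfacet
  facet normal 1.0000 0.0000 0.0000
    outer loop
      vertex 8.000 4.000 0.000
      vertex 8.000 15.000 16.000
      vertex 8.000 4.000 16.000
    endloop
  endfacet
  facet normal 0.0000 1.0000 0.0000
    outer loop
      vertex 8.000 15.000 0.000
      vertex 0.000 15.000 0.000
      vertex 0.000 15.000 16.000
    endloop
  endfacet
  facet normal 0.0000 1.0000 0.0000
    outer loop
      vertex 8.000 15.000 0.000
      vertex 0.000 15.000 16.000
      vertex 8.000 15.000 16.000
    endloop
  endfacet
  facet normal -1.0000 0.0000 0.0000
    outer loop
      vertex 0.000 15.000 0.000
      vertex 0.000 0.000 0.000
      vertex 0.000 0.000 16.000
    endloop
  endfacet
  facet normal -1.0000 0.0000 0.0000
    outer loop
      vertex 0.000 15.000 0.000
      vertex 0.000 0.000 16.000
      vertex 0.000 15.000 16.000
    endloop
  endfacet
endsolid part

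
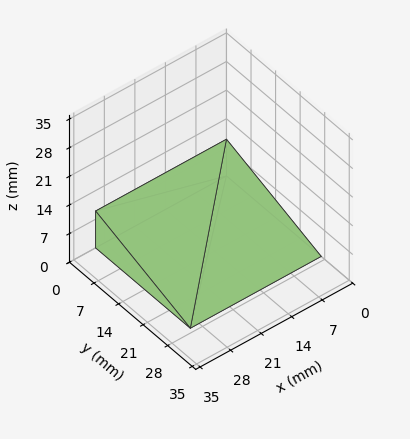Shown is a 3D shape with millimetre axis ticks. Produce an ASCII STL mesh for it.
Reading the render: the shape is a wedge (ramp): 30 × 27 mm base, rising to 9 mm along the y=0 edge and sloping linearly to z=0 at y=27 (dimensions read to the nearest mm from the axis ticks). For the STL, each face is triangulated and given an outward normal.

solid part
  facet normal 0.0000 0.0000 -1.0000
    outer loop
      vertex 30.0 27.0 0.0
      vertex 30.0 0.0 0.0
      vertex 0.0 0.0 0.0
    endloop
  endfacet
  facet normal 0.0000 0.0000 -1.0000
    outer loop
      vertex 0.0 27.0 0.0
      vertex 30.0 27.0 0.0
      vertex 0.0 0.0 0.0
    endloop
  endfacet
  facet normal 0.0000 -1.0000 0.0000
    outer loop
      vertex 0.0 0.0 0.0
      vertex 30.0 0.0 0.0
      vertex 30.0 0.0 9.0
    endloop
  endfacet
  facet normal 0.0000 -1.0000 0.0000
    outer loop
      vertex 0.0 0.0 0.0
      vertex 30.0 0.0 9.0
      vertex 0.0 0.0 9.0
    endloop
  endfacet
  facet normal 0.0000 0.3162 0.9487
    outer loop
      vertex 0.0 0.0 9.0
      vertex 30.0 0.0 9.0
      vertex 30.0 27.0 0.0
    endloop
  endfacet
  facet normal 0.0000 0.3162 0.9487
    outer loop
      vertex 0.0 0.0 9.0
      vertex 30.0 27.0 0.0
      vertex 0.0 27.0 0.0
    endloop
  endfacet
  facet normal -1.0000 0.0000 0.0000
    outer loop
      vertex 0.0 0.0 9.0
      vertex 0.0 27.0 0.0
      vertex 0.0 0.0 0.0
    endloop
  endfacet
  facet normal 1.0000 0.0000 0.0000
    outer loop
      vertex 30.0 0.0 0.0
      vertex 30.0 27.0 0.0
      vertex 30.0 0.0 9.0
    endloop
  endfacet
endsolid part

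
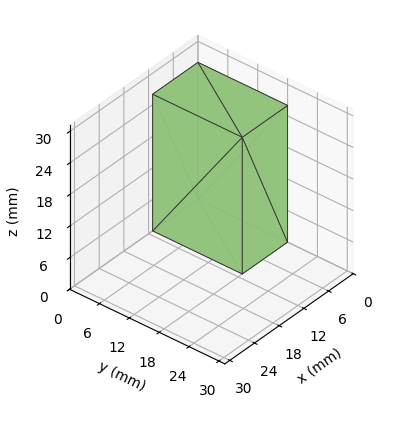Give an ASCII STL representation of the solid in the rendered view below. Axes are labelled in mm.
Reading the render: the shape is a rectangular box, roughly 11 × 18 mm footprint and 26 mm tall (dimensions read to the nearest mm from the axis ticks). For the STL, each face is triangulated and given an outward normal.

solid part
  facet normal 0.0000 0.0000 -1.0000
    outer loop
      vertex 11.00 18.00 0.00
      vertex 11.00 0.00 0.00
      vertex 0.00 0.00 0.00
    endloop
  endfacet
  facet normal 0.0000 0.0000 -1.0000
    outer loop
      vertex 0.00 18.00 0.00
      vertex 11.00 18.00 0.00
      vertex 0.00 0.00 0.00
    endloop
  endfacet
  facet normal 0.0000 0.0000 1.0000
    outer loop
      vertex 0.00 0.00 26.00
      vertex 11.00 0.00 26.00
      vertex 11.00 18.00 26.00
    endloop
  endfacet
  facet normal 0.0000 0.0000 1.0000
    outer loop
      vertex 0.00 0.00 26.00
      vertex 11.00 18.00 26.00
      vertex 0.00 18.00 26.00
    endloop
  endfacet
  facet normal 0.0000 -1.0000 0.0000
    outer loop
      vertex 0.00 0.00 0.00
      vertex 11.00 0.00 0.00
      vertex 11.00 0.00 26.00
    endloop
  endfacet
  facet normal 0.0000 -1.0000 0.0000
    outer loop
      vertex 0.00 0.00 0.00
      vertex 11.00 0.00 26.00
      vertex 0.00 0.00 26.00
    endloop
  endfacet
  facet normal 0.0000 1.0000 0.0000
    outer loop
      vertex 11.00 18.00 26.00
      vertex 11.00 18.00 0.00
      vertex 0.00 18.00 0.00
    endloop
  endfacet
  facet normal 0.0000 1.0000 0.0000
    outer loop
      vertex 0.00 18.00 26.00
      vertex 11.00 18.00 26.00
      vertex 0.00 18.00 0.00
    endloop
  endfacet
  facet normal -1.0000 0.0000 0.0000
    outer loop
      vertex 0.00 18.00 26.00
      vertex 0.00 18.00 0.00
      vertex 0.00 0.00 0.00
    endloop
  endfacet
  facet normal -1.0000 0.0000 0.0000
    outer loop
      vertex 0.00 0.00 26.00
      vertex 0.00 18.00 26.00
      vertex 0.00 0.00 0.00
    endloop
  endfacet
  facet normal 1.0000 0.0000 0.0000
    outer loop
      vertex 11.00 0.00 0.00
      vertex 11.00 18.00 0.00
      vertex 11.00 18.00 26.00
    endloop
  endfacet
  facet normal 1.0000 0.0000 0.0000
    outer loop
      vertex 11.00 0.00 0.00
      vertex 11.00 18.00 26.00
      vertex 11.00 0.00 26.00
    endloop
  endfacet
endsolid part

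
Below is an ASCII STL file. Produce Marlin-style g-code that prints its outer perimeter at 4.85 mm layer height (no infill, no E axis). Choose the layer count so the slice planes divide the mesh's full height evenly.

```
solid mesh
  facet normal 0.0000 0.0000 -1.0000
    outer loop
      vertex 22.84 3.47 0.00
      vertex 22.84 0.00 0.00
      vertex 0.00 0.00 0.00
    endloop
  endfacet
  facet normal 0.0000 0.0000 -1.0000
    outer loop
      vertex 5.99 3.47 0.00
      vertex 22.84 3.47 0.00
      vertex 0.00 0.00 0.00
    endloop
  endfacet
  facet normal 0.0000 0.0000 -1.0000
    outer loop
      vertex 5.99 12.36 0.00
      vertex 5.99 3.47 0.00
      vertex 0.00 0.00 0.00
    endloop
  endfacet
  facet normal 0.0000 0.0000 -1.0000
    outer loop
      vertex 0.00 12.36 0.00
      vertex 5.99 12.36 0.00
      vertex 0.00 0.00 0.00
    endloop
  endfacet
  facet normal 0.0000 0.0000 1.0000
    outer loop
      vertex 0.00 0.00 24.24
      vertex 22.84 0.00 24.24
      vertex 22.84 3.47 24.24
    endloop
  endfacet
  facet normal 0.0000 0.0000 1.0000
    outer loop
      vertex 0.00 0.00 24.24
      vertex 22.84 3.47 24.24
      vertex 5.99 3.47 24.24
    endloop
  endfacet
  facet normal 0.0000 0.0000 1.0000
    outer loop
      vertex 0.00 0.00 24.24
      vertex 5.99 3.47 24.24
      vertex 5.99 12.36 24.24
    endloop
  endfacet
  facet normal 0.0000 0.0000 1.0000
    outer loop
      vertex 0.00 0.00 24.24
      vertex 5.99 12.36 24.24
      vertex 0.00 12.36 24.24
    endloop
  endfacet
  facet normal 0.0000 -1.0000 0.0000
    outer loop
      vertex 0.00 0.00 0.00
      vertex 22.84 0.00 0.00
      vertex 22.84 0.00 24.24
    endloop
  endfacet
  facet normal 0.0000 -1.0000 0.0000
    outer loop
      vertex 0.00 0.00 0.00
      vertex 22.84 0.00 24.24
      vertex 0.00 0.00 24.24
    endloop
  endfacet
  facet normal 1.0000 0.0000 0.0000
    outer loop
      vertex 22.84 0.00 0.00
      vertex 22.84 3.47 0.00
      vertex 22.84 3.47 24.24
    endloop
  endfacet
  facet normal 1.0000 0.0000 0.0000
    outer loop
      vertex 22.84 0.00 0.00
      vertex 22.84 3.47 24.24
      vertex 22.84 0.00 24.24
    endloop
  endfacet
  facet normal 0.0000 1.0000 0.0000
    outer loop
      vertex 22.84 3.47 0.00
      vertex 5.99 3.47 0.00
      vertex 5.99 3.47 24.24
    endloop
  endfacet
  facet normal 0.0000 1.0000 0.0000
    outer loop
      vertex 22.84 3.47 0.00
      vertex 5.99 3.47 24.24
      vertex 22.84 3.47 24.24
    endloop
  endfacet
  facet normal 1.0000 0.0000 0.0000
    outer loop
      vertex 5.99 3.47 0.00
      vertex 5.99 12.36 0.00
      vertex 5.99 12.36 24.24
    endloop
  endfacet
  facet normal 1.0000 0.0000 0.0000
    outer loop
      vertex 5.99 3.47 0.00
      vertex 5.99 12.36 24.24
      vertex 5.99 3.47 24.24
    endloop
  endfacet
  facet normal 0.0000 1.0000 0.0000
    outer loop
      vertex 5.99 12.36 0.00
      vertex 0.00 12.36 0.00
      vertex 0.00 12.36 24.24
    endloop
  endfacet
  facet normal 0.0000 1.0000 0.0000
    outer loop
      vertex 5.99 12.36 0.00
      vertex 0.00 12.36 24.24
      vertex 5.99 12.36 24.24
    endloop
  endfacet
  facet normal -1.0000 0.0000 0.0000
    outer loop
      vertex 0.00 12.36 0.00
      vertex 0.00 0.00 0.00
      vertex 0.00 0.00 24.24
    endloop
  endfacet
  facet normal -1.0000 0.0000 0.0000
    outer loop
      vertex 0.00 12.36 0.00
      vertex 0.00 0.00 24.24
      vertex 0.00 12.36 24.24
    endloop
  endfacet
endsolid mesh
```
; perimeter-only toolpath
G21 ; units = mm
G90 ; absolute positioning
G28 ; home
; layer 1
G0 Z4.85
G0 X0.00 Y0.00
G1 X22.84 Y0.00
G1 X22.84 Y3.47
G1 X5.99 Y3.47
G1 X5.99 Y12.36
G1 X0.00 Y12.36
G1 X0.00 Y0.00
; layer 2
G0 Z9.70
G0 X0.00 Y0.00
G1 X22.84 Y0.00
G1 X22.84 Y3.47
G1 X5.99 Y3.47
G1 X5.99 Y12.36
G1 X0.00 Y12.36
G1 X0.00 Y0.00
; layer 3
G0 Z14.54
G0 X0.00 Y0.00
G1 X22.84 Y0.00
G1 X22.84 Y3.47
G1 X5.99 Y3.47
G1 X5.99 Y12.36
G1 X0.00 Y12.36
G1 X0.00 Y0.00
; layer 4
G0 Z19.39
G0 X0.00 Y0.00
G1 X22.84 Y0.00
G1 X22.84 Y3.47
G1 X5.99 Y3.47
G1 X5.99 Y12.36
G1 X0.00 Y12.36
G1 X0.00 Y0.00
; layer 5
G0 Z24.24
G0 X0.00 Y0.00
G1 X22.84 Y0.00
G1 X22.84 Y3.47
G1 X5.99 Y3.47
G1 X5.99 Y12.36
G1 X0.00 Y12.36
G1 X0.00 Y0.00
M2 ; end

The solid is an L-shaped prism: outer 22.8 × 12.4 mm, arm thicknesses ≈ 3.47 mm (horizontal) and 5.99 mm (vertical), extruded 24.2 mm in z. Slicing at Δz = 4.85 mm — 5 equal slices spanning the solid's height, so layer i sits at z = i·h/5 — gives 5 non-empty perimeters. Each is a 6-segment closed polygon; G0 lifts to the layer z and rapids to the start vertex, then G1 traces the edges.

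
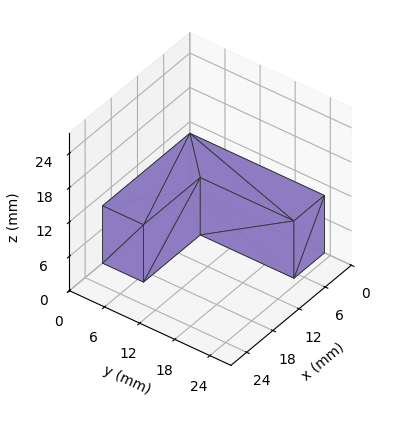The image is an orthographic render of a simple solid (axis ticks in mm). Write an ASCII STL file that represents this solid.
Reading the render: the shape is an L-shaped prism: outer 20 × 23 mm, arm thicknesses ≈ 7 mm (horizontal) and 7 mm (vertical), extruded 10 mm in z (dimensions read to the nearest mm from the axis ticks). For the STL, each face is triangulated and given an outward normal.

solid part
  facet normal 0.0000 0.0000 -1.0000
    outer loop
      vertex 20.00 7.00 0.00
      vertex 20.00 0.00 0.00
      vertex 0.00 0.00 0.00
    endloop
  endfacet
  facet normal 0.0000 0.0000 -1.0000
    outer loop
      vertex 7.00 7.00 0.00
      vertex 20.00 7.00 0.00
      vertex 0.00 0.00 0.00
    endloop
  endfacet
  facet normal 0.0000 0.0000 -1.0000
    outer loop
      vertex 7.00 23.00 0.00
      vertex 7.00 7.00 0.00
      vertex 0.00 0.00 0.00
    endloop
  endfacet
  facet normal 0.0000 0.0000 -1.0000
    outer loop
      vertex 0.00 23.00 0.00
      vertex 7.00 23.00 0.00
      vertex 0.00 0.00 0.00
    endloop
  endfacet
  facet normal 0.0000 0.0000 1.0000
    outer loop
      vertex 0.00 0.00 10.00
      vertex 20.00 0.00 10.00
      vertex 20.00 7.00 10.00
    endloop
  endfacet
  facet normal 0.0000 0.0000 1.0000
    outer loop
      vertex 0.00 0.00 10.00
      vertex 20.00 7.00 10.00
      vertex 7.00 7.00 10.00
    endloop
  endfacet
  facet normal 0.0000 0.0000 1.0000
    outer loop
      vertex 0.00 0.00 10.00
      vertex 7.00 7.00 10.00
      vertex 7.00 23.00 10.00
    endloop
  endfacet
  facet normal 0.0000 0.0000 1.0000
    outer loop
      vertex 0.00 0.00 10.00
      vertex 7.00 23.00 10.00
      vertex 0.00 23.00 10.00
    endloop
  endfacet
  facet normal 0.0000 -1.0000 0.0000
    outer loop
      vertex 0.00 0.00 0.00
      vertex 20.00 0.00 0.00
      vertex 20.00 0.00 10.00
    endloop
  endfacet
  facet normal 0.0000 -1.0000 0.0000
    outer loop
      vertex 0.00 0.00 0.00
      vertex 20.00 0.00 10.00
      vertex 0.00 0.00 10.00
    endloop
  endfacet
  facet normal 1.0000 0.0000 0.0000
    outer loop
      vertex 20.00 0.00 0.00
      vertex 20.00 7.00 0.00
      vertex 20.00 7.00 10.00
    endloop
  endfacet
  facet normal 1.0000 0.0000 0.0000
    outer loop
      vertex 20.00 0.00 0.00
      vertex 20.00 7.00 10.00
      vertex 20.00 0.00 10.00
    endloop
  endfacet
  facet normal 0.0000 1.0000 0.0000
    outer loop
      vertex 20.00 7.00 0.00
      vertex 7.00 7.00 0.00
      vertex 7.00 7.00 10.00
    endloop
  endfacet
  facet normal 0.0000 1.0000 0.0000
    outer loop
      vertex 20.00 7.00 0.00
      vertex 7.00 7.00 10.00
      vertex 20.00 7.00 10.00
    endloop
  endfacet
  facet normal 1.0000 0.0000 0.0000
    outer loop
      vertex 7.00 7.00 0.00
      vertex 7.00 23.00 0.00
      vertex 7.00 23.00 10.00
    endloop
  endfacet
  facet normal 1.0000 0.0000 0.0000
    outer loop
      vertex 7.00 7.00 0.00
      vertex 7.00 23.00 10.00
      vertex 7.00 7.00 10.00
    endloop
  endfacet
  facet normal 0.0000 1.0000 0.0000
    outer loop
      vertex 7.00 23.00 0.00
      vertex 0.00 23.00 0.00
      vertex 0.00 23.00 10.00
    endloop
  endfacet
  facet normal 0.0000 1.0000 0.0000
    outer loop
      vertex 7.00 23.00 0.00
      vertex 0.00 23.00 10.00
      vertex 7.00 23.00 10.00
    endloop
  endfacet
  facet normal -1.0000 0.0000 0.0000
    outer loop
      vertex 0.00 23.00 0.00
      vertex 0.00 0.00 0.00
      vertex 0.00 0.00 10.00
    endloop
  endfacet
  facet normal -1.0000 0.0000 0.0000
    outer loop
      vertex 0.00 23.00 0.00
      vertex 0.00 0.00 10.00
      vertex 0.00 23.00 10.00
    endloop
  endfacet
endsolid part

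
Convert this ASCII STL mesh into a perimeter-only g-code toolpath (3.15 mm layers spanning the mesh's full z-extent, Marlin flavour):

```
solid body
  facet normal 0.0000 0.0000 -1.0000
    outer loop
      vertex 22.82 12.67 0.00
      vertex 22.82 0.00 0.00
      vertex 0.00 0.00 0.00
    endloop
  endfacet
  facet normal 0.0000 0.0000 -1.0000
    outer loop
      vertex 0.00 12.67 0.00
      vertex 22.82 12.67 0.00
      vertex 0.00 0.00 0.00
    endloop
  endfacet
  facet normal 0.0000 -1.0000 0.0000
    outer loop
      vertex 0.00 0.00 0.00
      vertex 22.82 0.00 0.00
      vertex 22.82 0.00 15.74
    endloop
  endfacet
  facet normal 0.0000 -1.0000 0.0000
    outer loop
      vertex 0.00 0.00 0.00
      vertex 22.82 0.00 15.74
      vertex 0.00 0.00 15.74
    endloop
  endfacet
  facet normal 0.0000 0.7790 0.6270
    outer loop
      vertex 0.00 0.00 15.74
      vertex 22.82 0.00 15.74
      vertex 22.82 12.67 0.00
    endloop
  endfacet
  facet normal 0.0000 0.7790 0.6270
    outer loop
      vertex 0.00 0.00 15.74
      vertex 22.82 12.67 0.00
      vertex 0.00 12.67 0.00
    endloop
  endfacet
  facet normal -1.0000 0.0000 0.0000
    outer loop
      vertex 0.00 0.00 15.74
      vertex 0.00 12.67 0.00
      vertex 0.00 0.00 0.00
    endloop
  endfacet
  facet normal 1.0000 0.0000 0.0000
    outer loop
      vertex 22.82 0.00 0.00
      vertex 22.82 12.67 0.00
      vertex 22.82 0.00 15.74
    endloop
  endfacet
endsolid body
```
; perimeter-only toolpath
G21 ; units = mm
G90 ; absolute positioning
G28 ; home
; layer 1
G0 Z3.15
G0 X0.00 Y0.00
G1 X22.82 Y0.00
G1 X22.82 Y10.14
G1 X0.00 Y10.14
G1 X0.00 Y0.00
; layer 2
G0 Z6.30
G0 X0.00 Y0.00
G1 X22.82 Y0.00
G1 X22.82 Y7.60
G1 X0.00 Y7.60
G1 X0.00 Y0.00
; layer 3
G0 Z9.44
G0 X0.00 Y0.00
G1 X22.82 Y0.00
G1 X22.82 Y5.07
G1 X0.00 Y5.07
G1 X0.00 Y0.00
; layer 4
G0 Z12.59
G0 X0.00 Y0.00
G1 X22.82 Y0.00
G1 X22.82 Y2.53
G1 X0.00 Y2.53
G1 X0.00 Y0.00
M2 ; end

The solid is a wedge (ramp): 22.8 × 12.7 mm base, rising to 15.7 mm along the y=0 edge and sloping linearly to z=0 at y=12.7. Slicing at Δz = 3.15 mm — 5 equal slices spanning the solid's height, so layer i sits at z = i·h/5 — gives 4 non-empty perimeters. Each is a 4-segment closed polygon; G0 lifts to the layer z and rapids to the start vertex, then G1 traces the edges. The cross-section shrinks linearly with z (the slice at the apex is degenerate and omitted).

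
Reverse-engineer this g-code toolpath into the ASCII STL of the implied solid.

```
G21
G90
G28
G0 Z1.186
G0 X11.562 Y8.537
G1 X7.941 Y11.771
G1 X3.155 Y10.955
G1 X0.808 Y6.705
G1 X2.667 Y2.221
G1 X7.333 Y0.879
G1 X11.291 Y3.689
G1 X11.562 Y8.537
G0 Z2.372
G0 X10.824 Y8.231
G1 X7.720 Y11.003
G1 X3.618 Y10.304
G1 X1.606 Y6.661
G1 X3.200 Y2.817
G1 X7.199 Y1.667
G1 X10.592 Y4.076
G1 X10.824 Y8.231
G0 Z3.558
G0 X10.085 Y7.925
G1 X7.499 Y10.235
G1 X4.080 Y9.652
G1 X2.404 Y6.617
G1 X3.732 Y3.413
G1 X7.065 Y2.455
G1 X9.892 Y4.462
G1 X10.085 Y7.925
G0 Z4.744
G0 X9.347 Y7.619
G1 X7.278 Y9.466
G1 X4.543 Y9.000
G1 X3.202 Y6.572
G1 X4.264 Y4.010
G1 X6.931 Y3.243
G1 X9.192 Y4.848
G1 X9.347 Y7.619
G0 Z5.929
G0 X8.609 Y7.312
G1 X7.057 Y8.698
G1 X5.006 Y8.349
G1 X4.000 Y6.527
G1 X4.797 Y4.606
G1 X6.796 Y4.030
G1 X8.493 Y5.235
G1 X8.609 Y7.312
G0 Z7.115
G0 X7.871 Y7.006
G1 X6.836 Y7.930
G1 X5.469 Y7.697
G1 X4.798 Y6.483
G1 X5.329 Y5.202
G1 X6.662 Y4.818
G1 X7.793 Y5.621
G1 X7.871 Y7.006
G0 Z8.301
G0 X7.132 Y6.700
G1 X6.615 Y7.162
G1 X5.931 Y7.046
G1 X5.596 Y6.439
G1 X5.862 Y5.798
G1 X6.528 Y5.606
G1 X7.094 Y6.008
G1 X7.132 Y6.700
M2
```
solid part
  facet normal 0.0000 0.0000 -1.0000
    outer loop
      vertex 2.692 11.607 0.000
      vertex 8.162 12.539 0.000
      vertex 12.300 8.843 0.000
    endloop
  endfacet
  facet normal 0.0000 0.0000 -1.0000
    outer loop
      vertex 0.010 6.750 0.000
      vertex 2.692 11.607 0.000
      vertex 12.300 8.843 0.000
    endloop
  endfacet
  facet normal 0.0000 0.0000 -1.0000
    outer loop
      vertex 2.135 1.625 0.000
      vertex 0.010 6.750 0.000
      vertex 12.300 8.843 0.000
    endloop
  endfacet
  facet normal 0.0000 0.0000 -1.0000
    outer loop
      vertex 7.467 0.091 0.000
      vertex 2.135 1.625 0.000
      vertex 12.300 8.843 0.000
    endloop
  endfacet
  facet normal 0.0000 0.0000 -1.0000
    outer loop
      vertex 11.991 3.303 0.000
      vertex 7.467 0.091 0.000
      vertex 12.300 8.843 0.000
    endloop
  endfacet
  facet normal 0.5694 0.6375 0.5190
    outer loop
      vertex 12.300 8.843 0.000
      vertex 8.162 12.539 0.000
      vertex 6.394 6.394 9.487
    endloop
  endfacet
  facet normal -0.1436 0.8426 0.5190
    outer loop
      vertex 8.162 12.539 0.000
      vertex 2.692 11.607 0.000
      vertex 6.394 6.394 9.487
    endloop
  endfacet
  facet normal -0.7483 0.4132 0.5190
    outer loop
      vertex 2.692 11.607 0.000
      vertex 0.010 6.750 0.000
      vertex 6.394 6.394 9.487
    endloop
  endfacet
  facet normal -0.7896 -0.3274 0.5190
    outer loop
      vertex 0.010 6.750 0.000
      vertex 2.135 1.625 0.000
      vertex 6.394 6.394 9.487
    endloop
  endfacet
  facet normal -0.2363 -0.8214 0.5190
    outer loop
      vertex 2.135 1.625 0.000
      vertex 7.467 0.091 0.000
      vertex 6.394 6.394 9.487
    endloop
  endfacet
  facet normal 0.4948 -0.6970 0.5190
    outer loop
      vertex 7.467 0.091 0.000
      vertex 11.991 3.303 0.000
      vertex 6.394 6.394 9.487
    endloop
  endfacet
  facet normal 0.8534 -0.0476 0.5190
    outer loop
      vertex 11.991 3.303 0.000
      vertex 12.300 8.843 0.000
      vertex 6.394 6.394 9.487
    endloop
  endfacet
endsolid part

The G0 Z moves step by Δz≈1.186 mm. The G1 loops shrink linearly with z, so the solid tapers from its base footprint up to z≈9.49. Closing with a flat bottom cap and the tapered top and triangulating gives 12 facets — a regular 7-sided pyramid, base circumscribed radius ≈ 6.39 mm, apex at z ≈ 9.49 mm.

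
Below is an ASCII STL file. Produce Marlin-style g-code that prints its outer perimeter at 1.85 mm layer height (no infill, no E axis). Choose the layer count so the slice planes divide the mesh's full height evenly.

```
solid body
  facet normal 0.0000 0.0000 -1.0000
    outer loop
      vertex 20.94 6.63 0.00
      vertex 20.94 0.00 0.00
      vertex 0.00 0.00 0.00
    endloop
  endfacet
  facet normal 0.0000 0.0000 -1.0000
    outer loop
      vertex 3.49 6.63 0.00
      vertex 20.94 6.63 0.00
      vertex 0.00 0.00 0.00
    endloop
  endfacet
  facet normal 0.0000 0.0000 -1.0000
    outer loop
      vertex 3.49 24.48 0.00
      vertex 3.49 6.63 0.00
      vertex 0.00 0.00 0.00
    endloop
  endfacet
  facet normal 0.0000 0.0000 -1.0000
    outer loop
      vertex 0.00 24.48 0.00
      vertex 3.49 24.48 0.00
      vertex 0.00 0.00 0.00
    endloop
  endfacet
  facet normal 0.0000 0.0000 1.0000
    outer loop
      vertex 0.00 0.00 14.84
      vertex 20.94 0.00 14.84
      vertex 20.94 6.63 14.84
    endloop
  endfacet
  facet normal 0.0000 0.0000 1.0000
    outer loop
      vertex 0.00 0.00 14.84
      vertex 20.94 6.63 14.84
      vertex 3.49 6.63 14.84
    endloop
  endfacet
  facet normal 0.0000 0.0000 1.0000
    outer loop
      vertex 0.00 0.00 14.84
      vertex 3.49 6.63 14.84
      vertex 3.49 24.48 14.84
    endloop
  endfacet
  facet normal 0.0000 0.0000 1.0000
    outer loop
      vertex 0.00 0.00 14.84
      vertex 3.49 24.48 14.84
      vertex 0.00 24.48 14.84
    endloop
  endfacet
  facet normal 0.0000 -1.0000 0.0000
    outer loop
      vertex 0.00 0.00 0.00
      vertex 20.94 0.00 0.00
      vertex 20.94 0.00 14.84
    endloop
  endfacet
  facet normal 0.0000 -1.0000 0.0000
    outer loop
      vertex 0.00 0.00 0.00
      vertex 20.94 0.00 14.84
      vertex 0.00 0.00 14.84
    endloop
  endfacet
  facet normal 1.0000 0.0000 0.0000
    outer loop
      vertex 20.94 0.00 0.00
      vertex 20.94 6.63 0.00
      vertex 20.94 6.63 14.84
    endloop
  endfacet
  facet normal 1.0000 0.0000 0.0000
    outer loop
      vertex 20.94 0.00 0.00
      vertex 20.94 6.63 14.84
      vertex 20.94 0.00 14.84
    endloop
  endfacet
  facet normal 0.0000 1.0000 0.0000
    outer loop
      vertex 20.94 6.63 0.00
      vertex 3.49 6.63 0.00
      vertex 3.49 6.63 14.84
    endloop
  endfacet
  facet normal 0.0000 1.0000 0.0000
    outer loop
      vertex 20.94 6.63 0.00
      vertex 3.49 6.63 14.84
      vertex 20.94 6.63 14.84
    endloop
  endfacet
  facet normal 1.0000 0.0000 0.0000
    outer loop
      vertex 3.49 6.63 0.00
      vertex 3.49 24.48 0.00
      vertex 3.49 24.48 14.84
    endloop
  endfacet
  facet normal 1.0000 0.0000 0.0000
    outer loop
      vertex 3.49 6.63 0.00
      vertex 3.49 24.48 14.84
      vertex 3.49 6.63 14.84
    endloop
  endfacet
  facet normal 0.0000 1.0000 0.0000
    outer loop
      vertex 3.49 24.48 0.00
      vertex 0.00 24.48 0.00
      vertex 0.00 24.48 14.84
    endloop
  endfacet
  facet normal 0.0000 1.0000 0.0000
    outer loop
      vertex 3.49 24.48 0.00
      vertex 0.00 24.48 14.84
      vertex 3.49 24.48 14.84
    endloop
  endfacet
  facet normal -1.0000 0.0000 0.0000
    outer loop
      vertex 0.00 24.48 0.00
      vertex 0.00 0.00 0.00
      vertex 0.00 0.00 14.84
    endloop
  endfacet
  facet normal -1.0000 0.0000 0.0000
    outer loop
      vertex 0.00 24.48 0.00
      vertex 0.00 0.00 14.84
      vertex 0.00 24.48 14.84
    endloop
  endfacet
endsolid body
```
; perimeter-only toolpath
G21 ; units = mm
G90 ; absolute positioning
G28 ; home
; layer 1
G0 Z1.85
G0 X0.00 Y0.00
G1 X20.94 Y0.00
G1 X20.94 Y6.63
G1 X3.49 Y6.63
G1 X3.49 Y24.48
G1 X0.00 Y24.48
G1 X0.00 Y0.00
; layer 2
G0 Z3.71
G0 X0.00 Y0.00
G1 X20.94 Y0.00
G1 X20.94 Y6.63
G1 X3.49 Y6.63
G1 X3.49 Y24.48
G1 X0.00 Y24.48
G1 X0.00 Y0.00
; layer 3
G0 Z5.56
G0 X0.00 Y0.00
G1 X20.94 Y0.00
G1 X20.94 Y6.63
G1 X3.49 Y6.63
G1 X3.49 Y24.48
G1 X0.00 Y24.48
G1 X0.00 Y0.00
; layer 4
G0 Z7.42
G0 X0.00 Y0.00
G1 X20.94 Y0.00
G1 X20.94 Y6.63
G1 X3.49 Y6.63
G1 X3.49 Y24.48
G1 X0.00 Y24.48
G1 X0.00 Y0.00
; layer 5
G0 Z9.28
G0 X0.00 Y0.00
G1 X20.94 Y0.00
G1 X20.94 Y6.63
G1 X3.49 Y6.63
G1 X3.49 Y24.48
G1 X0.00 Y24.48
G1 X0.00 Y0.00
; layer 6
G0 Z11.13
G0 X0.00 Y0.00
G1 X20.94 Y0.00
G1 X20.94 Y6.63
G1 X3.49 Y6.63
G1 X3.49 Y24.48
G1 X0.00 Y24.48
G1 X0.00 Y0.00
; layer 7
G0 Z12.98
G0 X0.00 Y0.00
G1 X20.94 Y0.00
G1 X20.94 Y6.63
G1 X3.49 Y6.63
G1 X3.49 Y24.48
G1 X0.00 Y24.48
G1 X0.00 Y0.00
; layer 8
G0 Z14.84
G0 X0.00 Y0.00
G1 X20.94 Y0.00
G1 X20.94 Y6.63
G1 X3.49 Y6.63
G1 X3.49 Y24.48
G1 X0.00 Y24.48
G1 X0.00 Y0.00
M2 ; end

The solid is an L-shaped prism: outer 20.9 × 24.5 mm, arm thicknesses ≈ 6.63 mm (horizontal) and 3.49 mm (vertical), extruded 14.8 mm in z. Slicing at Δz = 1.85 mm — 8 equal slices spanning the solid's height, so layer i sits at z = i·h/8 — gives 8 non-empty perimeters. Each is a 6-segment closed polygon; G0 lifts to the layer z and rapids to the start vertex, then G1 traces the edges.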